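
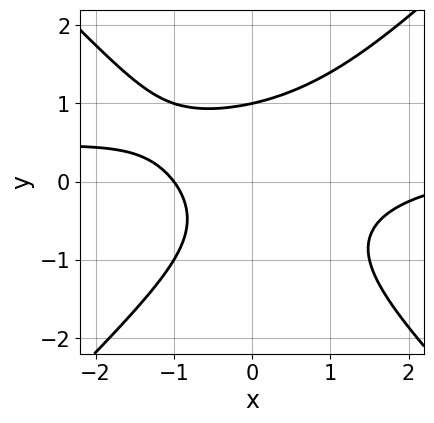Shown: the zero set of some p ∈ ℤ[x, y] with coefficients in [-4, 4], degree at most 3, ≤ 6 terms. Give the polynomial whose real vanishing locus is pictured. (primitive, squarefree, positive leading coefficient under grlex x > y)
3*x^2*y - 3*y^3 - x^2 + 2*x + 3

1. Degree: the shape is more complex than any degree-2 curve, so deg p = 3.
2. Reading off the gridlines: it crosses the x-axis at the gridline x = -1; it meets the y-axis at y = 1 (among the integer gridlines).
3. Together with the visible shape, these determine p as stated.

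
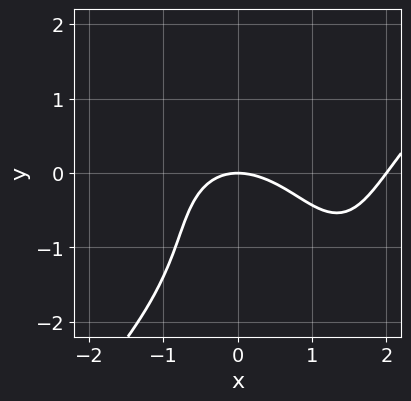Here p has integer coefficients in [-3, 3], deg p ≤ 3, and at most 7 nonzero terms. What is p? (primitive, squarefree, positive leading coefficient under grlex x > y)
1. deg p = 3. The shape is more complex than any degree-2 curve.
2. From the visible intercepts: among the integer gridlines, it crosses the x-axis at x ∈ {0, 2}; it crosses the y-axis at the gridline y = 0.
3. Matching integer coefficients to the picture gives p.

x^3 - y^3 - 2*x^2 - 2*y^2 - 3*y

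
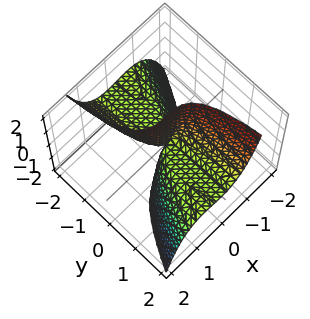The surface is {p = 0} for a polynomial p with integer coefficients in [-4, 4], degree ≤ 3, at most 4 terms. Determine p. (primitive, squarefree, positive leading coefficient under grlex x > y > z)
1. deg p = 3.
2. Reading off the gridlines: every point of the y-axis in the box is on the surface; one x-axis crossing is at x = 0; the visible z-axis segment lies entirely on the surface.
3. Putting this together gives p.

2*x^3 - x^2*y + 2*y*z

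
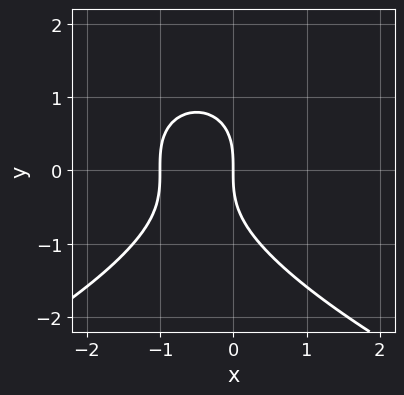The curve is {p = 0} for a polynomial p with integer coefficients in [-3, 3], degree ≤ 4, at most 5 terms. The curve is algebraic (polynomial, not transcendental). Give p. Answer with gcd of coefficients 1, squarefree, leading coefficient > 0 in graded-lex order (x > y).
y^3 + 2*x^2 + 2*x

1. deg p = 3.
2. Against the integer gridlines: the x-axis gridline crossings are at x ∈ {-1, 0}; it meets the y-axis at y = 0 (among the integer gridlines).
3. The integer polynomial consistent with all of this is the stated p.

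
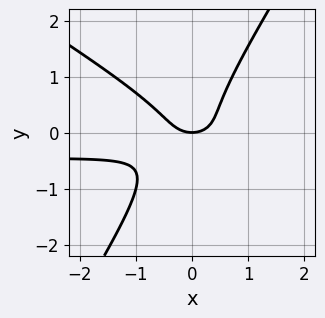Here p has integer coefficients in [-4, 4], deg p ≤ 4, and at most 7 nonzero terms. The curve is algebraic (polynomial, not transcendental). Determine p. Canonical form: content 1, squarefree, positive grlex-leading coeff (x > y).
2*x^2*y + 2*x*y^2 - 2*y^3 + x^2 - y

(a) The degree is 3 — a generic line meets the curve in up to 3 points.
(b) From the visible intercepts: it crosses the y-axis at the gridline y = 0; it crosses the x-axis at the gridline x = 0.
(c) These observations pin down the coefficients.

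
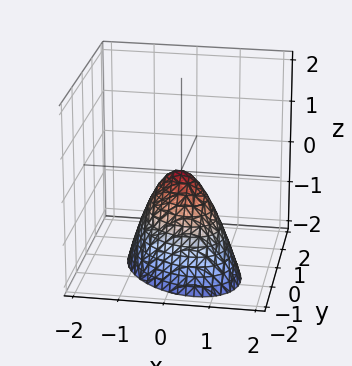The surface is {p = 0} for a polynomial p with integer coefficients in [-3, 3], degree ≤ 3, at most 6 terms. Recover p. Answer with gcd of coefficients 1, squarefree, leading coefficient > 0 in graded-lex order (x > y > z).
3*x^2 + 2*x*y + 3*y^2 - y*z + 2*z

First, deg p = 2.
Next, observable constraints: one y-axis crossing is at y = 0; it meets the x-axis at x = 0 (among the integer gridlines); it meets the z-axis at z = 0 (among the integer gridlines).
Finally, fitting integer coefficients to these (and the overall shape) gives p.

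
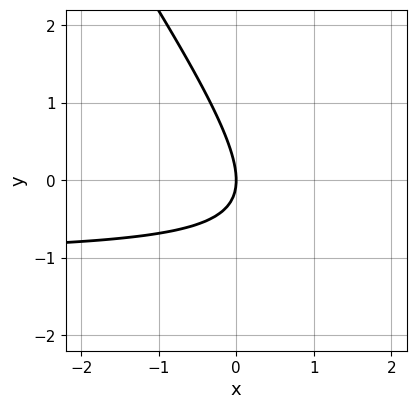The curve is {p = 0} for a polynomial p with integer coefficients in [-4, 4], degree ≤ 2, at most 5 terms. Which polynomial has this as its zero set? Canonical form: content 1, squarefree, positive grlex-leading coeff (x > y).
(a) deg p = 2. The shape is more complex than any degree-1 curve.
(b) Reading off the gridlines: it crosses the x-axis at the gridline x = 0; it crosses the y-axis at the gridline y = 0.
(c) Together with the visible shape, these determine p as stated.

3*x*y + 2*y^2 + 3*x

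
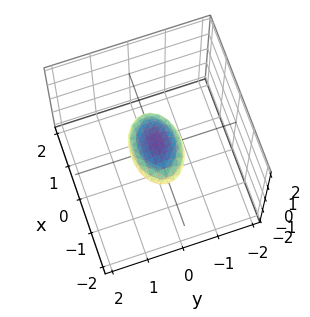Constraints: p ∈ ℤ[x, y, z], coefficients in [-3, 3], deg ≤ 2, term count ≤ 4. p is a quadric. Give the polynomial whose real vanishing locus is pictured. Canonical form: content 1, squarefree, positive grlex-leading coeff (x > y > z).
deg p = 2. A closed, bounded, convex surface; a quadric.
Symmetries: mirror symmetry x ↦ −x ⇒ only even powers of x; the y ↦ −y reflection is a symmetry, so y appears only in even powers; mirror symmetry z ↦ −z ⇒ only even powers of z.
Observable constraints: among the integer gridlines, it crosses the x-axis at x ∈ {-1, 1}.
Matching integer coefficients to the picture gives p.

x^2 + 2*y^2 + 3*z^2 - 1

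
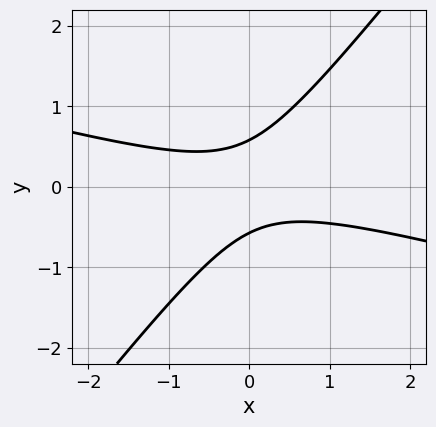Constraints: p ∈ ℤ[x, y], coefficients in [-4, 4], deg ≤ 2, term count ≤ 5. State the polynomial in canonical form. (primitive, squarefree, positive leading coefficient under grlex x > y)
1. deg p = 2. The shape is more complex than any degree-1 curve.
2. Reading off the gridlines: it misses every integer gridline on the x-axis.
3. Matching integer coefficients to the picture gives p.

x^2 + 3*x*y - 3*y^2 + 1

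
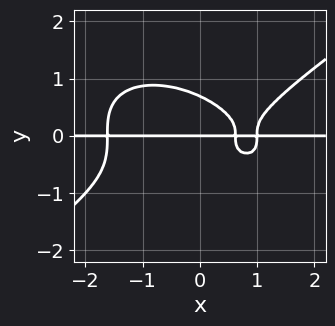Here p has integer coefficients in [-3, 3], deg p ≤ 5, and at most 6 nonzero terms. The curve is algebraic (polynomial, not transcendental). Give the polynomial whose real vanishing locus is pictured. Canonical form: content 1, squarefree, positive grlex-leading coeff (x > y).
First, the degree is 4 — no degree-3 curve has this shape.
Then, checking where it meets the axes: it crosses the y-axis at the gridline y = 0; the visible x-axis segment lies entirely on the curve.
Finally, together with the visible shape, these determine p as stated.

x^3*y - 3*y^4 - 2*x*y + y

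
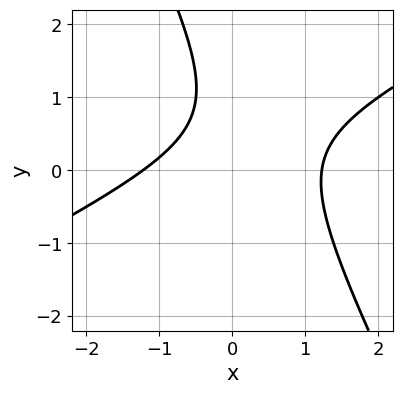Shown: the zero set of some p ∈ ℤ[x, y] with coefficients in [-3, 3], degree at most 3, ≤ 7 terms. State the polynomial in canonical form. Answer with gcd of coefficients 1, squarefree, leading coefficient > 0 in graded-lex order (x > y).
1. deg p = 2.
2. Checking where it meets the axes: it misses every integer gridline on the y-axis.
3. Putting this together gives p.

2*x^2 - 3*x*y - 2*y^2 + 3*y - 3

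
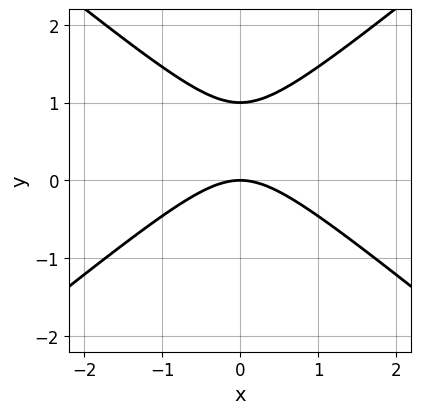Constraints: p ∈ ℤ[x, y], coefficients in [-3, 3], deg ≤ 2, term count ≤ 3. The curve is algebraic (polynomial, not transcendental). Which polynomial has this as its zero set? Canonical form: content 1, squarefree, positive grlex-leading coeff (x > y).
2*x^2 - 3*y^2 + 3*y

First, deg p = 2. No degree-1 curve has this shape.
Then, symmetries: it's symmetric under x → −x, forcing even powers of x.
Then, from the axis intercepts and sections: the y-axis gridline crossings are at y ∈ {0, 1}; one x-axis crossing is at x = 0.
Finally, putting this together gives p.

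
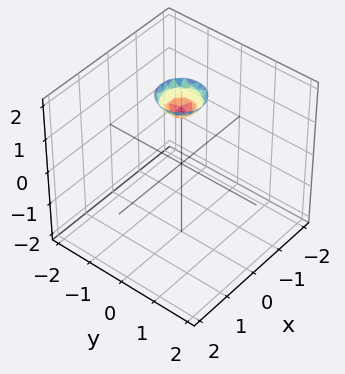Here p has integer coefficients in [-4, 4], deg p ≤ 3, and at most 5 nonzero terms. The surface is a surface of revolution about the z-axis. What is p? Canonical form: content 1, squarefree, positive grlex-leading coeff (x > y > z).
1. deg p = 2.
2. Symmetries: rotational symmetry about the z-axis ⇒ p depends on x, y only through x² + y².
3. Checking where it meets the axes: the surface avoids every integer x-axis point in the box; a circular section at z = 2 has radius between 0 and 1; no y-intercept at any integer in the box.
4. Assembling these constraints gives the stated polynomial.

3*x^2 + 3*y^2 - 2*z + 3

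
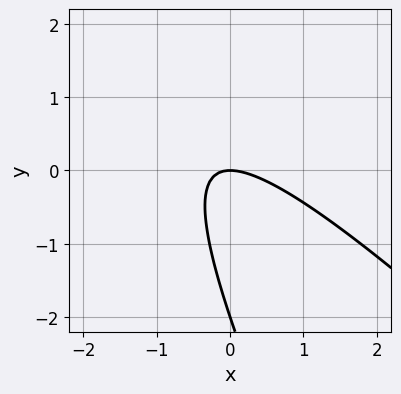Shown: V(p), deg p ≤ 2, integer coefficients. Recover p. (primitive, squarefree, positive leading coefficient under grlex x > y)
2*x^2 + 3*x*y + y^2 + 2*y

First, degree: the shape is more complex than any degree-1 curve, so deg p = 2.
Then, from the visible intercepts: the y-axis gridline crossings are at y ∈ {-2, 0}; it meets the x-axis at x = 0 (among the integer gridlines).
Finally, together with the visible shape, these determine p as stated.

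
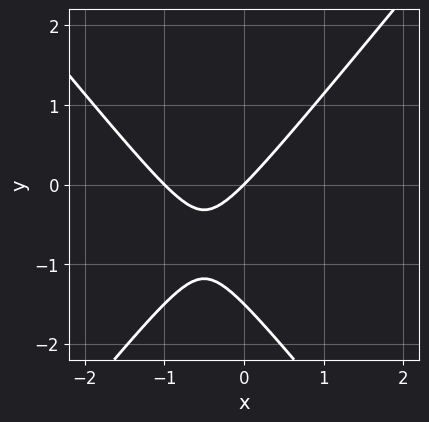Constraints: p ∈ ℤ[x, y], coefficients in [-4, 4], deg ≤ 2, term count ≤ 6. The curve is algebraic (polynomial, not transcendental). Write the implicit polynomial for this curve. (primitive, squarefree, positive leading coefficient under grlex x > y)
3*x^2 - 2*y^2 + 3*x - 3*y

Degree: the shape is more complex than any degree-1 curve, so deg p = 2.
Checking where it meets the axes: the x-axis gridline crossings are at x ∈ {-1, 0}; it crosses the y-axis at the gridline y = 0.
Together with the visible shape, these determine p as stated.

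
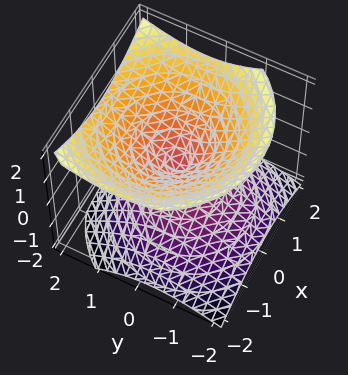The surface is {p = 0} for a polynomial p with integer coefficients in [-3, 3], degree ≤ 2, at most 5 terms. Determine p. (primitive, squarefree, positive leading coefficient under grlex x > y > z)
2*x^2 + 2*y^2 - y*z - 3*z^2

Degree: a generic line meets the surface in up to 2 points, so deg p = 2.
Against the integer gridlines: it meets the z-axis at z = 0 (among the integer gridlines); it crosses the x-axis at the gridline x = 0.
Fitting integer coefficients to these (and the overall shape) gives p.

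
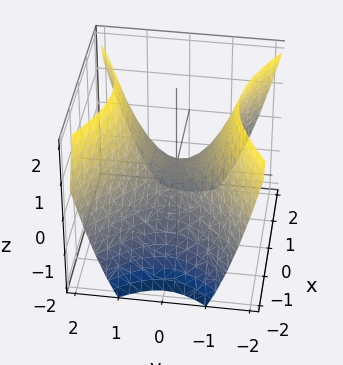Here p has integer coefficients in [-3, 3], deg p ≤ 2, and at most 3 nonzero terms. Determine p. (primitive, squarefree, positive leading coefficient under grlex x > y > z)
2*x^2 - 3*y^2 + 3*z

First, the degree is 2 — a saddle surface; a quadric.
Next, symmetries: the y ↦ −y reflection is a symmetry, so y appears only in even powers; it's symmetric under x → −x, forcing even powers of x.
Then, against the integer gridlines: it meets the x-axis at x = 0 (among the integer gridlines); one y-axis crossing is at y = 0; one z-axis crossing is at z = 0.
Finally, solving for integer coefficients yields p as stated.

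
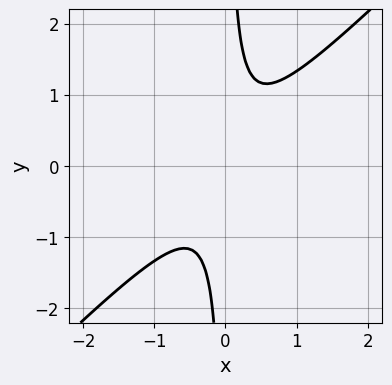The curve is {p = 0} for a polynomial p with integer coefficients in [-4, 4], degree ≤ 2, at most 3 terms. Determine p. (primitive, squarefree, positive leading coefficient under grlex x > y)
First, the degree is 2 — no degree-1 curve has this shape.
Next, from the visible intercepts: it misses every integer gridline on the x-axis; the curve avoids every integer y-axis point in the box.
Finally, assembling these constraints gives the stated polynomial.

3*x^2 - 3*x*y + 1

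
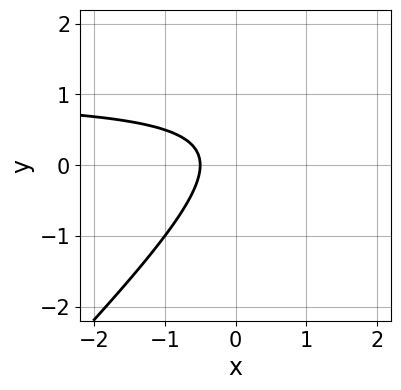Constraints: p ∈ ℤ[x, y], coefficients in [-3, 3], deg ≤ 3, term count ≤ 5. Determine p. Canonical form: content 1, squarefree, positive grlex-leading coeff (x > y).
deg p = 2. The shape is more complex than any degree-1 curve.
Observable constraints: it misses every integer gridline on the y-axis.
The integer polynomial consistent with all of this is the stated p.

2*x*y - 2*y^2 - 2*x + y - 1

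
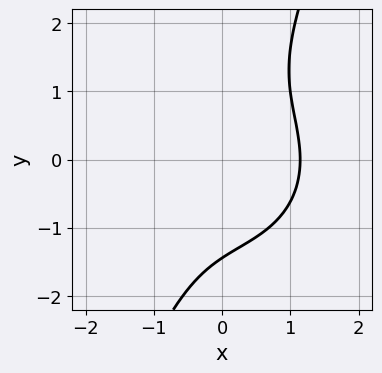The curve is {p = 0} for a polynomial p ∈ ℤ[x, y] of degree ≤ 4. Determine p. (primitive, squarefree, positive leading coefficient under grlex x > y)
1. Degree: a generic line meets the curve in up to 3 points, so deg p = 3.
2. Solving for integer coefficients yields p as stated.

2*x^3 + 2*x*y^2 - y^3 - 3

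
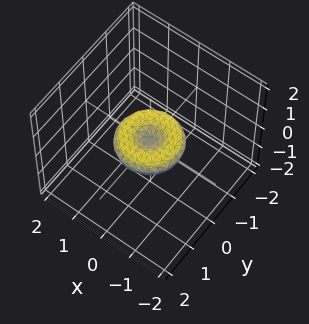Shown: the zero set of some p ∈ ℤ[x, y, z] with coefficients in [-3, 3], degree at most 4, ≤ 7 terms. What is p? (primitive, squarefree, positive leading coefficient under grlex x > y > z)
x^4 + 2*x^2*y^2 + y^4 - x^2 - y^2 + 3*z^2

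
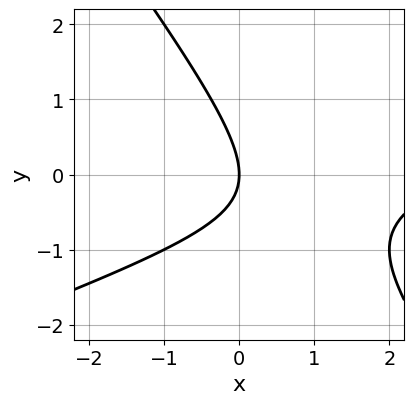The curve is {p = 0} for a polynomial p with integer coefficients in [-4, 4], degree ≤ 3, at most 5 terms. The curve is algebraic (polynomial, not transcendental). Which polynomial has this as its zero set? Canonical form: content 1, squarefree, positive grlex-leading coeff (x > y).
x^2 - 2*x*y - 2*y^2 - 3*x

1. The degree is 2 — the shape is more complex than any degree-1 curve.
2. From the axis intercepts and sections: it crosses the x-axis at the gridline x = 0; it meets the y-axis at y = 0 (among the integer gridlines).
3. Fitting integer coefficients to these (and the overall shape) gives p.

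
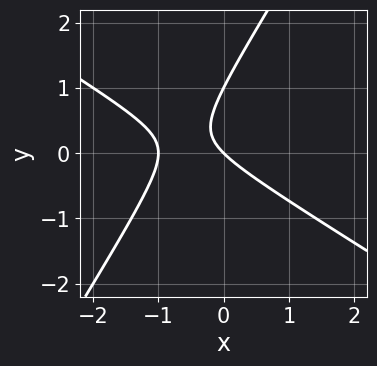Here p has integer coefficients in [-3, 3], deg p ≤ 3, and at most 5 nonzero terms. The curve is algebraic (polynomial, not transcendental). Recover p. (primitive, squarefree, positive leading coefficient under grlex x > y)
First, the degree is 2 — no degree-1 curve has this shape.
Next, reading off the gridlines: the y-axis gridline crossings are at y ∈ {0, 1}; among the integer gridlines, it crosses the x-axis at x ∈ {-1, 0}.
Finally, fitting integer coefficients to these (and the overall shape) gives p.

x^2 + x*y - y^2 + x + y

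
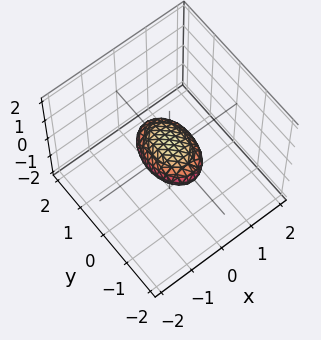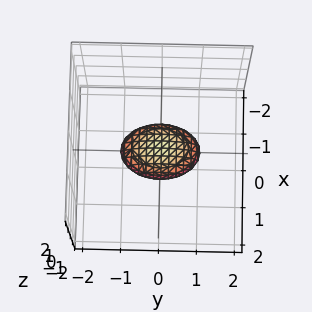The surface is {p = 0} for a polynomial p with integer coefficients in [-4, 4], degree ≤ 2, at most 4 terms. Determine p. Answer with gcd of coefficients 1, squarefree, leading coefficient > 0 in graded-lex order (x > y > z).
2*x^2 + y^2 + 3*z^2 - 1

(a) Degree: bounded and convex; a quadric, so deg p = 2.
(b) Symmetries: it's symmetric under x → −x, forcing even powers of x; the y ↦ −y reflection is a symmetry, so y appears only in even powers; it's symmetric under z → −z, forcing even powers of z.
(c) Checking where it meets the axes: among the integer gridlines, it crosses the y-axis at y ∈ {-1, 1}.
(d) Together with the visible shape, these determine p as stated.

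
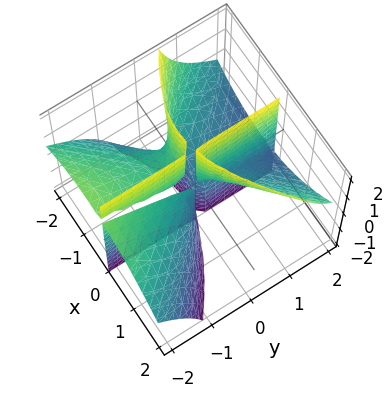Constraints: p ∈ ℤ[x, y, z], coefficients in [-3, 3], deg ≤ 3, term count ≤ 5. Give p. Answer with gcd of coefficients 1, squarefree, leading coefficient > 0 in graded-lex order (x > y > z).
x^3 - x*y^2 - 2*x*y*z + x^2

1. The picture has 3 separate pieces. Treating them together as one polynomial.
2. The degree is 3 — the shape is more complex than any degree-2 surface.
3. Observable constraints: the visible z-axis segment lies entirely on the surface; it crosses the x-axis at the gridline x = -1; the visible y-axis segment lies entirely on the surface.
4. Together with the visible shape, these determine p as stated.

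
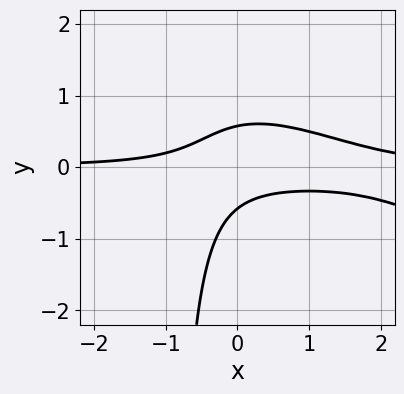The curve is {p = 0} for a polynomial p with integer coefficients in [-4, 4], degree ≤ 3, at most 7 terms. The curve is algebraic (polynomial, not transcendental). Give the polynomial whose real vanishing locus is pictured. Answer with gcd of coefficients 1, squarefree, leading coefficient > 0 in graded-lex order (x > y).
2*x^2*y + 3*x*y^2 - 3*x*y + 3*y^2 - 1

Degree: the shape is more complex than any degree-2 curve, so deg p = 3.
Checking where it meets the axes: the curve avoids every integer x-axis point in the box.
Together with the visible shape, these determine p as stated.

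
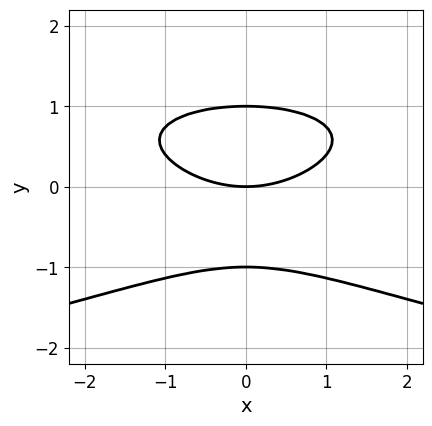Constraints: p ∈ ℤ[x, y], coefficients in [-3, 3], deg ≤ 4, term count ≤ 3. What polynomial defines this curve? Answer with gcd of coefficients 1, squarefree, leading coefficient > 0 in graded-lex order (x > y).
(a) deg p = 3. The shape is more complex than any degree-2 curve.
(b) Symmetries: the x ↦ −x reflection is a symmetry, so x appears only in even powers.
(c) Against the integer gridlines: it crosses the x-axis at the gridline x = 0; among the integer gridlines, it crosses the y-axis at y ∈ {-1, 0, 1}.
(d) Fitting integer coefficients to these (and the overall shape) gives p.

3*y^3 + x^2 - 3*y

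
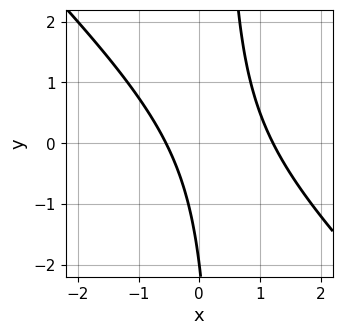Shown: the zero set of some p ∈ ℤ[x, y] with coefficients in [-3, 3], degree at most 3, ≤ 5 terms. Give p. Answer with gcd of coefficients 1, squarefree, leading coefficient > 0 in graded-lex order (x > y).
3*x^2 + 3*x*y - 2*x - y - 2

(a) deg p = 2.
(b) Observable constraints: one y-axis crossing is at y = -2.
(c) Together with the visible shape, these determine p as stated.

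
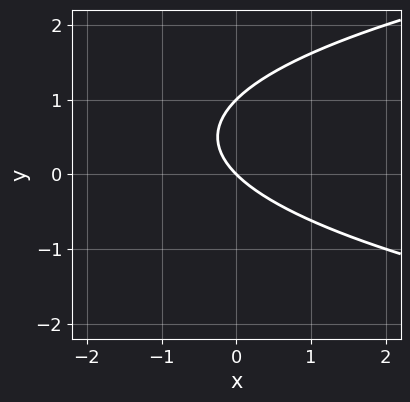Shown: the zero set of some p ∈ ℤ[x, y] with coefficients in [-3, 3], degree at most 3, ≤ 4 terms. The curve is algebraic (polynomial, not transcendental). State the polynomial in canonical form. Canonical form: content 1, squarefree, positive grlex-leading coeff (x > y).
1. Degree: the shape is more complex than any degree-1 curve, so deg p = 2.
2. Checking where it meets the axes: one x-axis crossing is at x = 0; among the integer gridlines, it crosses the y-axis at y ∈ {0, 1}.
3. These observations pin down the coefficients.

y^2 - x - y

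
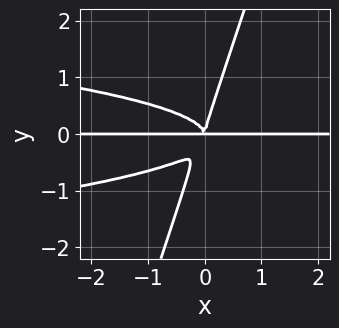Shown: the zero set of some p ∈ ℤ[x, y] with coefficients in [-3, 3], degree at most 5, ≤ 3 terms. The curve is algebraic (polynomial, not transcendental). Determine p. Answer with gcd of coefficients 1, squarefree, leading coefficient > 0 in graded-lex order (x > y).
3*x*y^3 - y^4 + x^2*y

deg p = 4. A generic line meets the curve in up to 4 points.
Against the integer gridlines: every point of the x-axis in the box is on the curve.
Solving for integer coefficients yields p as stated.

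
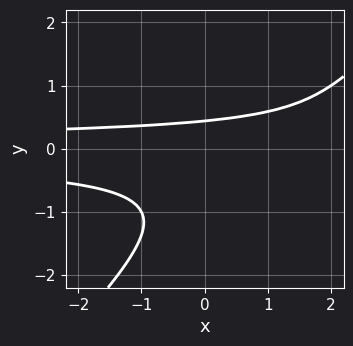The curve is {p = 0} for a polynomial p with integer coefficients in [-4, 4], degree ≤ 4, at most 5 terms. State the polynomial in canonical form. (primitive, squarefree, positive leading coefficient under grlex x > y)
2*x*y^2 - 2*y^3 - 2*y^2 - y + 1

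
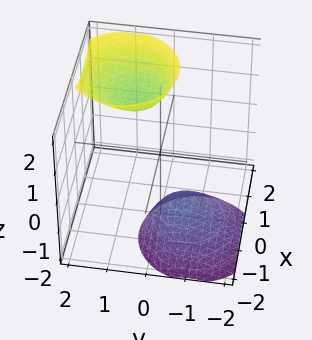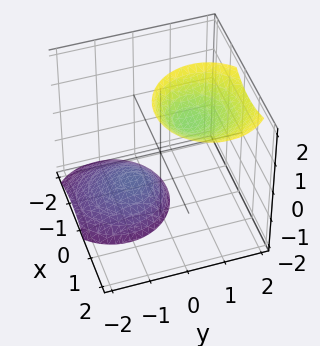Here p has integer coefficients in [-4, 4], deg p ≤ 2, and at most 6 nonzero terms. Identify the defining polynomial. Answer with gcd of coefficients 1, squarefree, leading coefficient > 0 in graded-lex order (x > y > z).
1. The picture has 2 separate pieces.
2. deg p = 2.
3. From the axis intercepts and sections: the surface avoids every integer x-axis point in the box; the surface avoids every integer y-axis point in the box.
4. These observations pin down the coefficients.

3*x^2 - 2*x*z + 3*y^2 - 3*y*z - z^2 + 3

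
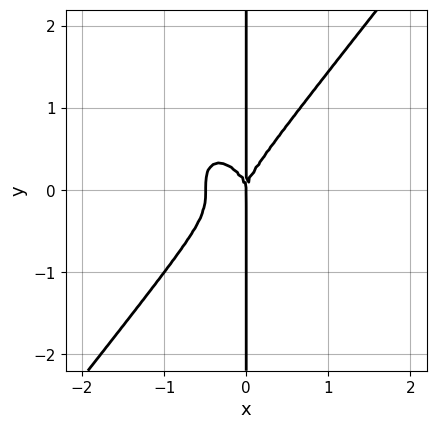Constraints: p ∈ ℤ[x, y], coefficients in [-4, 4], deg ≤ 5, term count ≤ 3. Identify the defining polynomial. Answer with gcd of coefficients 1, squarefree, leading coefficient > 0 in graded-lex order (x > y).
First, the degree is 4 — no degree-3 curve has this shape.
Next, from the axis intercepts and sections: every point of the y-axis in the box is on the curve; it crosses the x-axis at the gridline x = 0.
Finally, the integer polynomial consistent with all of this is the stated p.

2*x^4 - x*y^3 + x^3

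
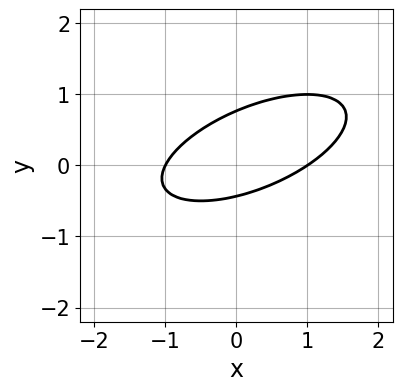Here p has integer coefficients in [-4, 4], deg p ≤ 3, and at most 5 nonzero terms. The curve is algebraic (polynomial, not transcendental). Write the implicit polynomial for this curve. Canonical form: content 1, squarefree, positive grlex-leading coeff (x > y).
x^2 - 2*x*y + 3*y^2 - y - 1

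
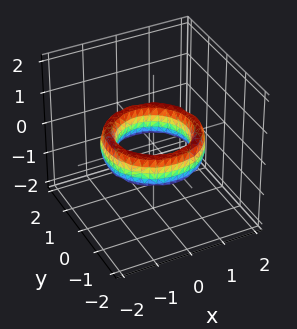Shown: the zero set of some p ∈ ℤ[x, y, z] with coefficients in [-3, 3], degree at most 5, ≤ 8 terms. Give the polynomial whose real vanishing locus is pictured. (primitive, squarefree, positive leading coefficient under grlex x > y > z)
x^4 + 2*x^2*y^2 + y^4 - 3*x^2 - 3*y^2 + z^2 + 2

First, the degree is 4 — no degree-3 surface has this shape.
Next, symmetry: the surface is invariant under rotation about z: p = q(x² + y², z).
Next, from the axis intercepts and sections: the y-axis gridline crossings are at y ∈ {-1, 1}; the x-axis gridline crossings are at x ∈ {-1, 1}; a circular section at z = 0 has radius exactly 1.
Finally, together with the visible shape, these determine p as stated.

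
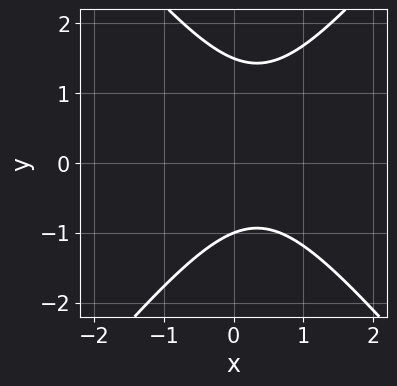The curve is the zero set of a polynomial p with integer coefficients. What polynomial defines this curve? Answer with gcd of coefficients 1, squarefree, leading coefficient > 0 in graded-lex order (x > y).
3*x^2 - 2*y^2 - 2*x + y + 3

1. deg p = 2. The shape is more complex than any degree-1 curve.
2. Reading off the gridlines: no x-intercept at any integer in the box; it meets the y-axis at y = -1 (among the integer gridlines).
3. These observations pin down the coefficients.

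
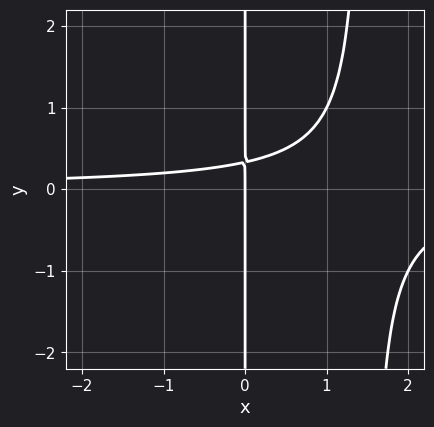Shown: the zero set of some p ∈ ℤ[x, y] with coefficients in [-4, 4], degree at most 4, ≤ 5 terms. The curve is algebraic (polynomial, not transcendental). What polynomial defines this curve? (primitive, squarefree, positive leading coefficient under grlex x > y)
Degree: the shape is more complex than any degree-2 curve, so deg p = 3.
Checking where it meets the axes: it crosses the x-axis at the gridline x = 0; the visible y-axis segment lies entirely on the curve.
Putting this together gives p.

2*x^2*y - 3*x*y + x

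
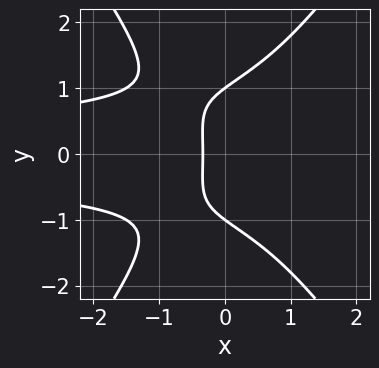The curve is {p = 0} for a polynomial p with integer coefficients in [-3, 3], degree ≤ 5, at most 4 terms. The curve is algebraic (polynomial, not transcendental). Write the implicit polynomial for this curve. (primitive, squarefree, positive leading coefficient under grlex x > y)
First, the degree is 4 — no degree-3 curve has this shape.
Next, symmetries: the y ↦ −y reflection is a symmetry, so y appears only in even powers.
Then, observable constraints: the y-axis gridline crossings are at y ∈ {-1, 1}.
Finally, the integer polynomial consistent with all of this is the stated p.

2*x^2*y^2 - y^4 + 3*x + 1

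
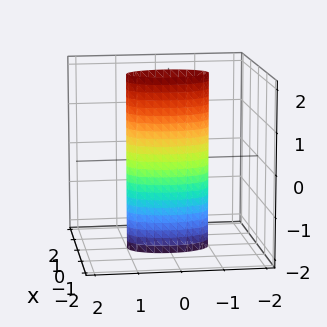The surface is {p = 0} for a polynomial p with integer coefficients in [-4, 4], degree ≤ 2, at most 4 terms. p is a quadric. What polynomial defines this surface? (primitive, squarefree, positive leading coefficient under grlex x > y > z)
The degree is 2 — constant cross-section along one axis; a quadric.
Symmetries: the y ↦ −y reflection is a symmetry, so y appears only in even powers; mirror symmetry x ↦ −x ⇒ only even powers of x; the z ↦ −z reflection is a symmetry, so z appears only in even powers.
From the axis intercepts and sections: among the integer gridlines, it crosses the y-axis at y ∈ {-1, 1}; the surface avoids every integer z-axis point in the box.
These observations pin down the coefficients.

3*x^2 + y^2 - 1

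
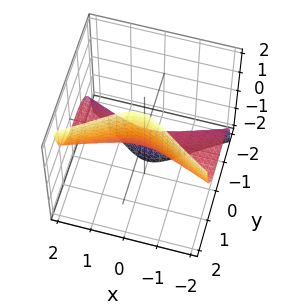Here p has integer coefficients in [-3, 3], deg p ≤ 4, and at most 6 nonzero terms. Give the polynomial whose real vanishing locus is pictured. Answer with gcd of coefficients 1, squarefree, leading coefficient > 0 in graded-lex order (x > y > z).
2*x^2*z - 3*y^3 - y*z^2 + z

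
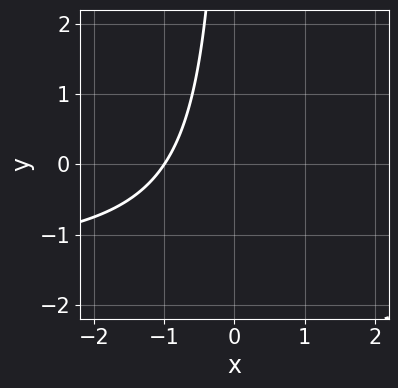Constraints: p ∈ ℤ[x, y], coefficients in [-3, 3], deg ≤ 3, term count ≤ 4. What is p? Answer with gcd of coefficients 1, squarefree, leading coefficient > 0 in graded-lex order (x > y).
(a) deg p = 2. A generic line meets the curve in up to 2 points.
(b) Against the integer gridlines: it meets the x-axis at x = -1 (among the integer gridlines); no y-intercept at any integer in the box.
(c) These observations pin down the coefficients.

2*x*y + 3*x + 3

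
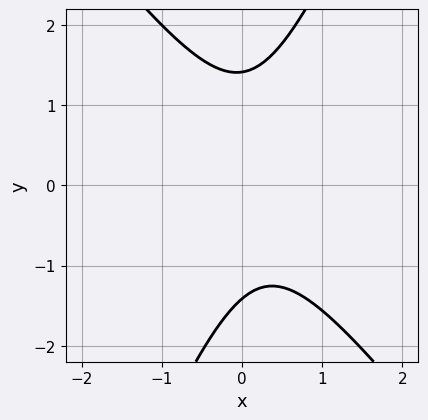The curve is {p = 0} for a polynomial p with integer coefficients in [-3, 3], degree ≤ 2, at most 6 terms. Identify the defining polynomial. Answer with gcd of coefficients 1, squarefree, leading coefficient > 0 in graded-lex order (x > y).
3*x^2 + x*y - y^2 - x + 2

First, deg p = 2. A generic line meets the curve in up to 2 points.
Then, against the integer gridlines: no x-intercept at any integer in the box.
Finally, putting this together gives p.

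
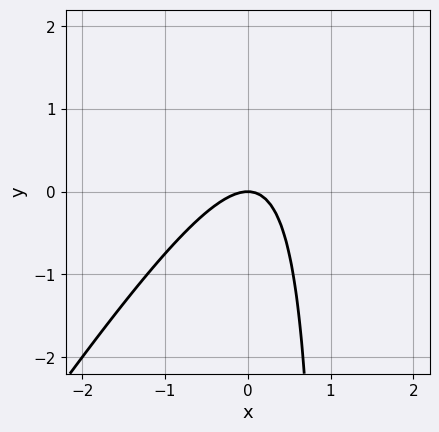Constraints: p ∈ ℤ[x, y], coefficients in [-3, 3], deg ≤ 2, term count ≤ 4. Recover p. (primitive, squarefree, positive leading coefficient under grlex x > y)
The degree is 2 — a generic line meets the curve in up to 2 points.
Against the integer gridlines: it meets the x-axis at x = 0 (among the integer gridlines); it crosses the y-axis at the gridline y = 0.
These observations pin down the coefficients.

3*x^2 - 2*x*y + 2*y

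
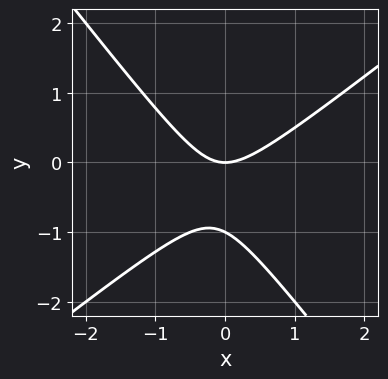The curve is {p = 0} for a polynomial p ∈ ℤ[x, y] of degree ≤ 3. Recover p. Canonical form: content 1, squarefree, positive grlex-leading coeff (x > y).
2*x^2 - x*y - 2*y^2 - 2*y

First, deg p = 2.
Next, observable constraints: among the integer gridlines, it crosses the y-axis at y ∈ {-1, 0}; it meets the x-axis at x = 0 (among the integer gridlines).
Finally, matching integer coefficients to the picture gives p.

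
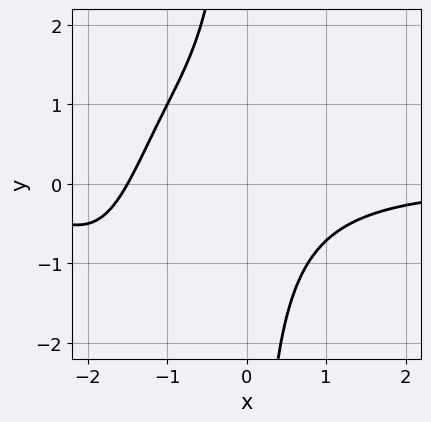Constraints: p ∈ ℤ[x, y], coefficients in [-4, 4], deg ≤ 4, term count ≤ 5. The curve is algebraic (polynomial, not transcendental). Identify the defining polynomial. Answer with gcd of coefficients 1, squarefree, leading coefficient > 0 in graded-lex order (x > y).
x^3*y + 3*x^2*y + 3*x*y + 2*x + 3

First, the degree is 4 — no degree-3 curve has this shape.
Next, checking where it meets the axes: the curve avoids every integer y-axis point in the box.
Finally, the integer polynomial consistent with all of this is the stated p.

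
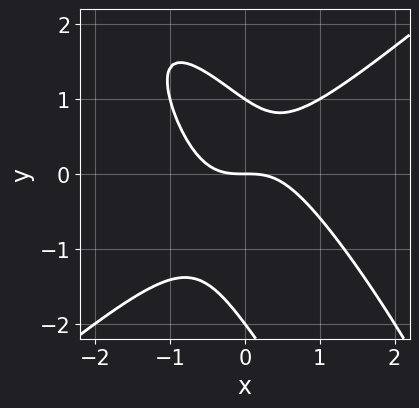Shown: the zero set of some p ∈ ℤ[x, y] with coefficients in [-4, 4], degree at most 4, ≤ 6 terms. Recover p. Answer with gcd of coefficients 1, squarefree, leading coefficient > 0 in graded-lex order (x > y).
2*x^3 - 2*x*y^2 - y^3 - y^2 + 2*y

First, the degree is 3 — the shape is more complex than any degree-2 curve.
Next, from the visible intercepts: the y-axis gridline crossings are at y ∈ {-2, 0, 1}; it crosses the x-axis at the gridline x = 0.
Finally, putting this together gives p.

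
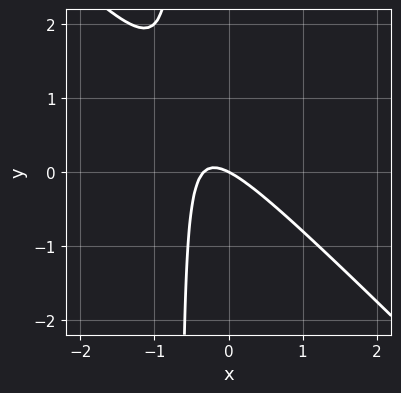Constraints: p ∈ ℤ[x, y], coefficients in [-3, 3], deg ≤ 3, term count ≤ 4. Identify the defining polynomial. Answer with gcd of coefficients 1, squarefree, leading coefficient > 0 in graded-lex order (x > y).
3*x^2 + 3*x*y + x + 2*y

First, deg p = 2. A generic line meets the curve in up to 2 points.
Next, against the integer gridlines: it crosses the x-axis at the gridline x = 0; it crosses the y-axis at the gridline y = 0.
Finally, the integer polynomial consistent with all of this is the stated p.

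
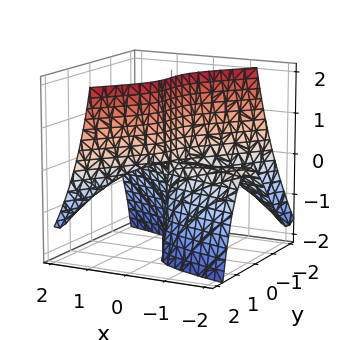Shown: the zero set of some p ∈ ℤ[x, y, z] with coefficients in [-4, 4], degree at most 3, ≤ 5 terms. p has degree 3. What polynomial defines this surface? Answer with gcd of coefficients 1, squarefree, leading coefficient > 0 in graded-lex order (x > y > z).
x^2*y + 2*x*y^2 - 2*y^3 + 3*x*z

The degree is 3 — no degree-2 surface has this shape.
Checking where it meets the axes: every point of the z-axis in the box is on the surface; the visible x-axis segment lies entirely on the surface; it crosses the y-axis at the gridline y = 0.
These observations pin down the coefficients.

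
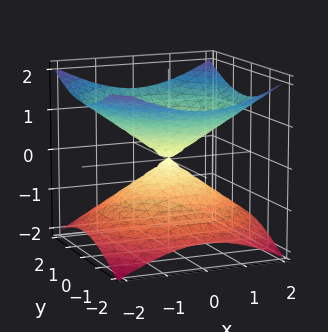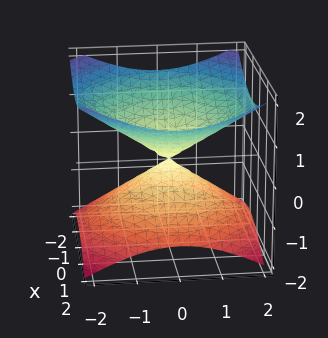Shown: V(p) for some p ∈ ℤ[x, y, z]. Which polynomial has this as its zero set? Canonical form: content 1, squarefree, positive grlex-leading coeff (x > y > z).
x^2 + y^2 - 2*z^2

(a) The degree is 2 — two nappes meeting at a single point; a quadric.
(b) Symmetries: mirror symmetry z ↦ −z ⇒ only even powers of z; the surface is invariant under rotation about z: p = q(x² + y², z).
(c) From the axis intercepts and sections: it meets the z-axis at z = 0 (among the integer gridlines); a circular section at z = -1 has radius between 1 and 2.
(d) Together with the visible shape, these determine p as stated.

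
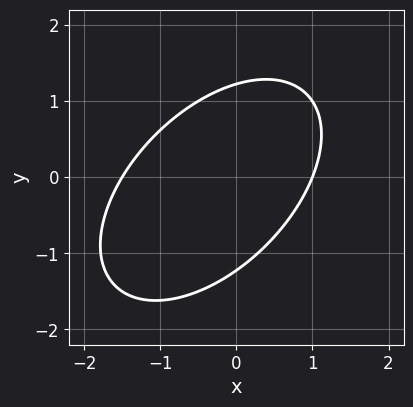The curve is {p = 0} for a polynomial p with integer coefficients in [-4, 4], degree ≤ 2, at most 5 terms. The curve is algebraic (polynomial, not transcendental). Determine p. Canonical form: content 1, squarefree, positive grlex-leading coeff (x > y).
(a) Degree: the shape is more complex than any degree-1 curve, so deg p = 2.
(b) From the axis intercepts and sections: one x-axis crossing is at x = 1.
(c) Together with the visible shape, these determine p as stated.

2*x^2 - 2*x*y + 2*y^2 + x - 3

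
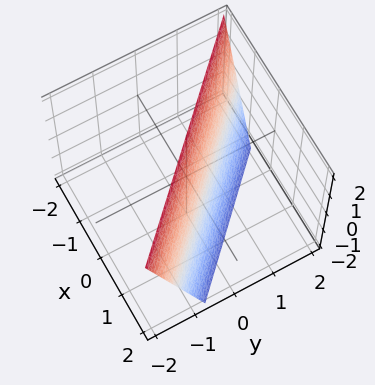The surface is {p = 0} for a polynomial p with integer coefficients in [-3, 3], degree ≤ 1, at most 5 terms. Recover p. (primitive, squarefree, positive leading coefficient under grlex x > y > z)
3*x + 3*y + z - 2

(a) deg p = 1. Every cross-section is a straight line — this is a plane.
(b) Reading off the gridlines: it meets the z-axis at z = 2 (among the integer gridlines).
(c) The integer polynomial consistent with all of this is the stated p.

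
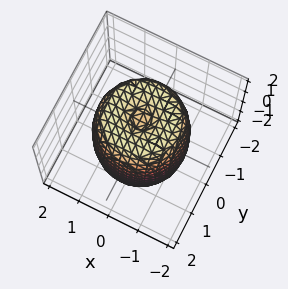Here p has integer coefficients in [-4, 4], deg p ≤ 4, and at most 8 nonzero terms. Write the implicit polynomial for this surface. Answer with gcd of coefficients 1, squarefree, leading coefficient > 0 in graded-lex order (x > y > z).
The degree is 4 — no degree-3 surface has this shape.
By symmetry, every cross-section ⟂ z is a circle, so x, y appear only via x² + y².
Against the integer gridlines: a circular section at z = -1 has radius between 1 and 2.
Together with the visible shape, these determine p as stated.

2*x^4 + 4*x^2*y^2 + 2*y^4 - 3*x^2 - 3*y^2 + z^2 - 2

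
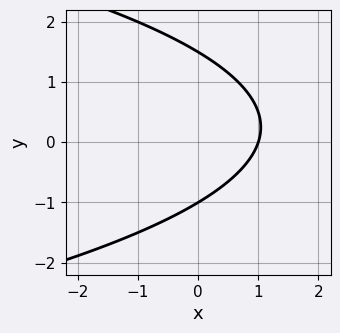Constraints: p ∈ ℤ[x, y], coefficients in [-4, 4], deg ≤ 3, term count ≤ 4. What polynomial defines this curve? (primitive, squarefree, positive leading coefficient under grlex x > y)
2*y^2 + 3*x - y - 3

1. deg p = 2. The shape is more complex than any degree-1 curve.
2. From the axis intercepts and sections: it meets the y-axis at y = -1 (among the integer gridlines); one x-axis crossing is at x = 1.
3. The integer polynomial consistent with all of this is the stated p.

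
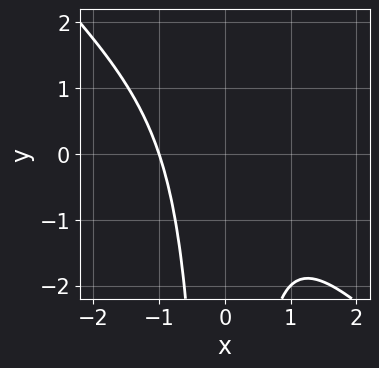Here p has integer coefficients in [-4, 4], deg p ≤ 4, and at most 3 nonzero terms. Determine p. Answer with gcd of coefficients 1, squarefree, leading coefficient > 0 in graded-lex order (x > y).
deg p = 3.
Checking where it meets the axes: one x-axis crossing is at x = -1; the curve avoids every integer y-axis point in the box.
Fitting integer coefficients to these (and the overall shape) gives p.

x^3 + x^2*y + 1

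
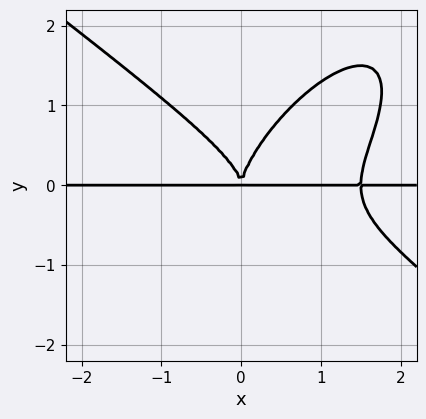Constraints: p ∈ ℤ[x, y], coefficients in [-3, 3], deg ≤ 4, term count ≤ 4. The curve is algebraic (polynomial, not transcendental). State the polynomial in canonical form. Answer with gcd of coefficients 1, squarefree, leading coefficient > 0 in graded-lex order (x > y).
2*x^3*y - 2*x*y^3 + 2*y^4 - 3*x^2*y

First, the degree is 4 — the shape is more complex than any degree-3 curve.
Next, from the axis intercepts and sections: every point of the x-axis in the box is on the curve.
Finally, the integer polynomial consistent with all of this is the stated p.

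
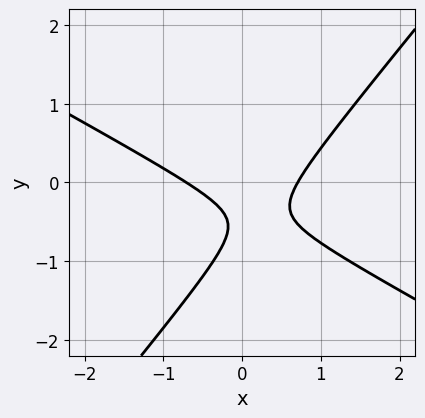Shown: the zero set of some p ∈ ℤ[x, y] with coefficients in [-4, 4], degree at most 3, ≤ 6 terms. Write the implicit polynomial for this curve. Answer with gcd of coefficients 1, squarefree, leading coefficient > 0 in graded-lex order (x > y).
2*x^2 + 2*x*y - 3*y^2 - 3*y - 1

(a) Degree: no degree-1 curve has this shape, so deg p = 2.
(b) From the visible intercepts: no y-intercept at any integer in the box.
(c) Assembling these constraints gives the stated polynomial.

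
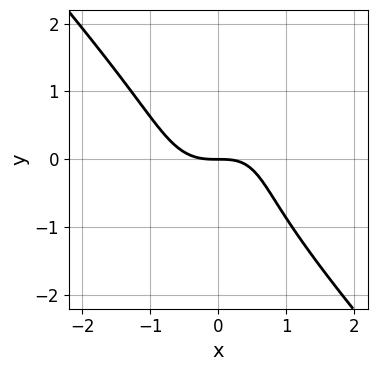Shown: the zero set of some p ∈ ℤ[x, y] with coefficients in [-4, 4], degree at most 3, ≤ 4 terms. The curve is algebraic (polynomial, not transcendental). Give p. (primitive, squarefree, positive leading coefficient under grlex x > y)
(a) Degree: a generic line meets the curve in up to 3 points, so deg p = 3.
(b) From the visible intercepts: it crosses the x-axis at the gridline x = 0; it crosses the y-axis at the gridline y = 0.
(c) Assembling these constraints gives the stated polynomial.

3*x^3 + 2*y^3 - x*y + 3*y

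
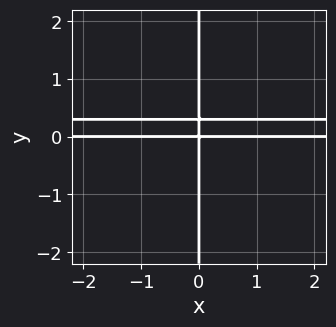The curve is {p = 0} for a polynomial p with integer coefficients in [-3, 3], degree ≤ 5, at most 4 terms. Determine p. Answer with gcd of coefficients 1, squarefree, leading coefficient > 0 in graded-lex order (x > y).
1. The degree is 4 — the shape is more complex than any degree-3 curve.
2. From the visible intercepts: every point of the x-axis in the box is on the curve; the visible y-axis segment lies entirely on the curve.
3. Assembling these constraints gives the stated polynomial.

x*y^3 + 3*x*y^2 - x*y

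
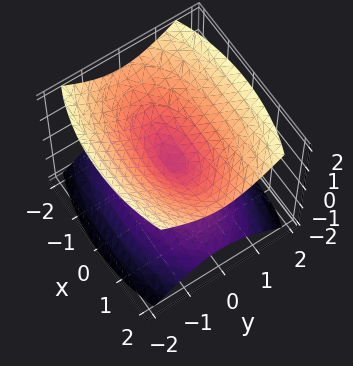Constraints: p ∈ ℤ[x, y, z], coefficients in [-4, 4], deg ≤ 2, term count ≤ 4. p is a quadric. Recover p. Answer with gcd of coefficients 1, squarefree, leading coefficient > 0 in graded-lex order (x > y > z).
(a) I count 2 distinct pieces.
(b) deg p = 2.
(c) Symmetries: the x ↦ −x reflection is a symmetry, so x appears only in even powers; it's symmetric under y → −y, forcing even powers of y; it's symmetric under z → −z, forcing even powers of z.
(d) Reading off the gridlines: it crosses the z-axis at the gridline z = 0; it meets the x-axis at x = 0 (among the integer gridlines).
(e) Putting this together gives p.

x^2 + 3*y^2 - 3*z^2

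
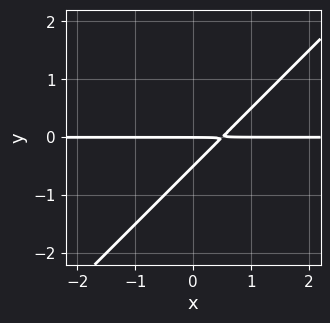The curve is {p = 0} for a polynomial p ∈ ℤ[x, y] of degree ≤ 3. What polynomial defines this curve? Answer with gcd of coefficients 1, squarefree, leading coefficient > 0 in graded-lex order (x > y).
2*x*y - 2*y^2 - y

1. The degree is 2 — a generic line meets the curve in up to 2 points.
2. Against the integer gridlines: one y-axis crossing is at y = 0; the visible x-axis segment lies entirely on the curve.
3. These observations pin down the coefficients.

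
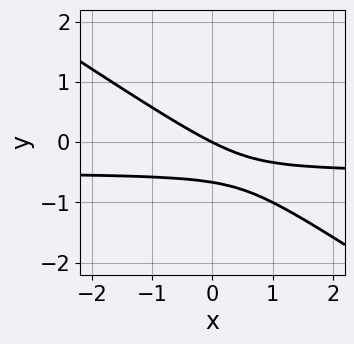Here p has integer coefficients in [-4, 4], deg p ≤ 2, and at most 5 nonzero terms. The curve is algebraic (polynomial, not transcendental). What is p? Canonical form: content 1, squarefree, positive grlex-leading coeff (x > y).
First, the degree is 2 — a generic line meets the curve in up to 2 points.
Then, checking where it meets the axes: it meets the y-axis at y = 0 (among the integer gridlines); it crosses the x-axis at the gridline x = 0.
Finally, putting this together gives p.

2*x*y + 3*y^2 + x + 2*y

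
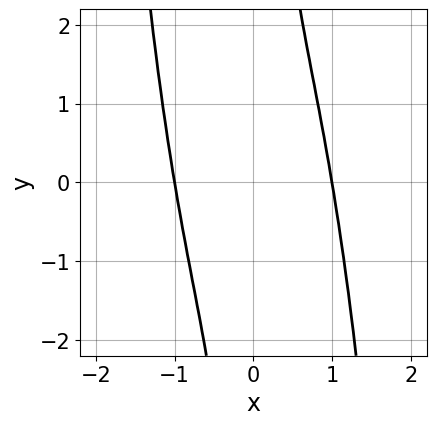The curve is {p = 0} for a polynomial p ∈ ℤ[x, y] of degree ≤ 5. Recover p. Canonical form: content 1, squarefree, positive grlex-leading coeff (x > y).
First, degree: no degree-3 curve has this shape, so deg p = 4.
Then, from the axis intercepts and sections: it misses every integer gridline on the y-axis; the x-axis gridline crossings are at x ∈ {-1, 1}.
Finally, solving for integer coefficients yields p as stated.

3*x^4 + 2*x*y - 3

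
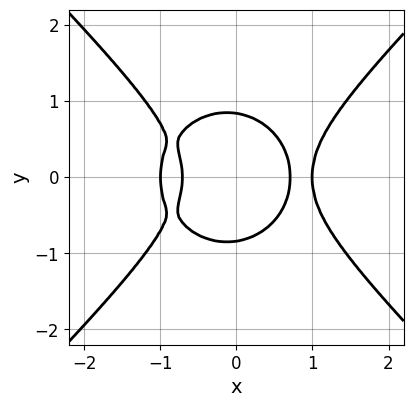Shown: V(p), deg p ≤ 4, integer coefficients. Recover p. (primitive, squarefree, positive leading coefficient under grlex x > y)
First, the degree is 4 — no degree-3 curve has this shape.
Then, symmetries: the y ↦ −y reflection is a symmetry, so y appears only in even powers.
Then, checking where it meets the axes: among the integer gridlines, it crosses the x-axis at x ∈ {-1, 1}.
Finally, the integer polynomial consistent with all of this is the stated p.

2*x^4 - 2*y^4 - x*y^2 - 3*x^2 + 1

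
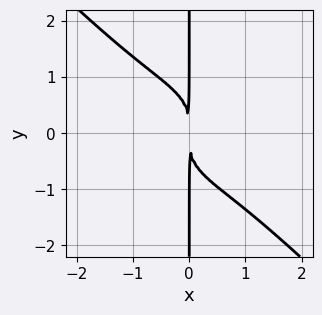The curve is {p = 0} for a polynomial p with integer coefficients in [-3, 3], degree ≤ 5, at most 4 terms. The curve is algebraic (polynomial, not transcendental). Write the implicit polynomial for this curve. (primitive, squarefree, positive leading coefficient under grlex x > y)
(a) deg p = 4. No degree-3 curve has this shape.
(b) Reading off the gridlines: every point of the y-axis in the box is on the curve.
(c) Fitting integer coefficients to these (and the overall shape) gives p.

2*x^4 + 2*x*y^3 + 3*x^2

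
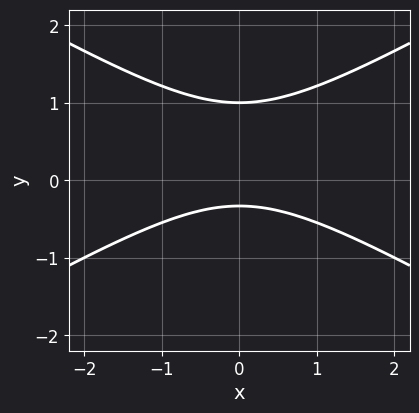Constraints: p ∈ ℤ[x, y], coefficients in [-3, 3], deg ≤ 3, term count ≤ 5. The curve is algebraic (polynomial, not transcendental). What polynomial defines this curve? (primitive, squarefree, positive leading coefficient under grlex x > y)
x^2 - 3*y^2 + 2*y + 1

(a) The degree is 2 — no degree-1 curve has this shape.
(b) Symmetries: mirror symmetry x ↦ −x ⇒ only even powers of x.
(c) Reading off the gridlines: the curve avoids every integer x-axis point in the box; it meets the y-axis at y = 1 (among the integer gridlines).
(d) Assembling these constraints gives the stated polynomial.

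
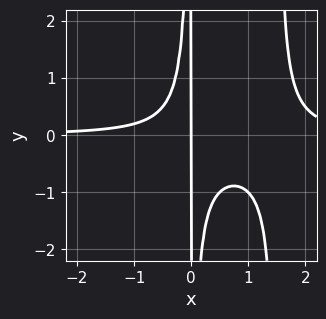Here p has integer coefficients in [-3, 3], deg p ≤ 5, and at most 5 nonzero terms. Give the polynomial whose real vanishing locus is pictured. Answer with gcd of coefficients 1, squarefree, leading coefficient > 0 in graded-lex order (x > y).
2*x^3*y - 3*x^2*y - x

(a) deg p = 4.
(b) Against the integer gridlines: it crosses the x-axis at the gridline x = 0; the visible y-axis segment lies entirely on the curve.
(c) The integer polynomial consistent with all of this is the stated p.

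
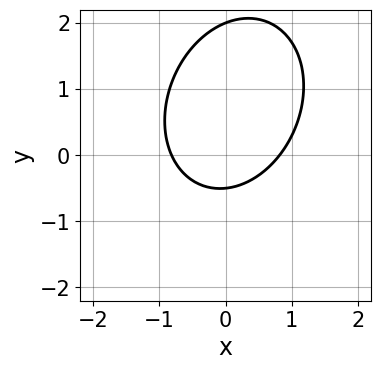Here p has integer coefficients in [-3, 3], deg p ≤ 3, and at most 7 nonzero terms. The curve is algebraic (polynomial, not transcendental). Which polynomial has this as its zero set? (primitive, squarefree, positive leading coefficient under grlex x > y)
3*x^2 - x*y + 2*y^2 - 3*y - 2

First, degree: no degree-1 curve has this shape, so deg p = 2.
Then, reading off the gridlines: one y-axis crossing is at y = 2.
Finally, putting this together gives p.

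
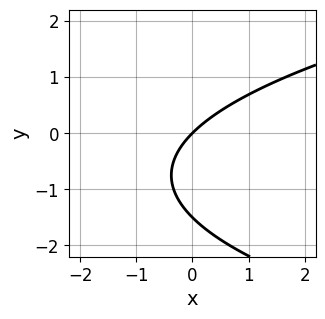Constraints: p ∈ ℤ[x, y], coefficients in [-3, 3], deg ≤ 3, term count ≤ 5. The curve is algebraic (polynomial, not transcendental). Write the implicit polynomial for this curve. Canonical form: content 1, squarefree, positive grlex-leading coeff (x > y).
First, deg p = 2. No degree-1 curve has this shape.
Next, from the visible intercepts: one x-axis crossing is at x = 0; it crosses the y-axis at the gridline y = 0.
Finally, matching integer coefficients to the picture gives p.

2*y^2 - 3*x + 3*y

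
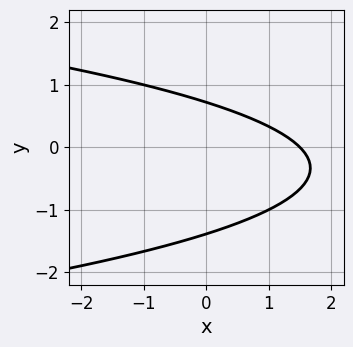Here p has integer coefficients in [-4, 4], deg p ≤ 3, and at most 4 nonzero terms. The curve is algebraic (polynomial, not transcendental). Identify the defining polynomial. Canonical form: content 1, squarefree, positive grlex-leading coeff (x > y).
1. deg p = 2. The shape is more complex than any degree-1 curve.
2. The integer polynomial consistent with all of this is the stated p.

3*y^2 + 2*x + 2*y - 3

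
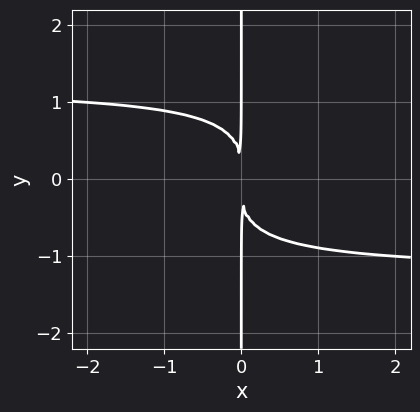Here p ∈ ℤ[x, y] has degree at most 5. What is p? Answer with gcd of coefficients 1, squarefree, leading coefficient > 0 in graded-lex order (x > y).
2*x^2*y^2 - 2*x*y^3 - 3*x^2

(a) deg p = 4.
(b) Reading off the gridlines: the visible y-axis segment lies entirely on the curve.
(c) Fitting integer coefficients to these (and the overall shape) gives p.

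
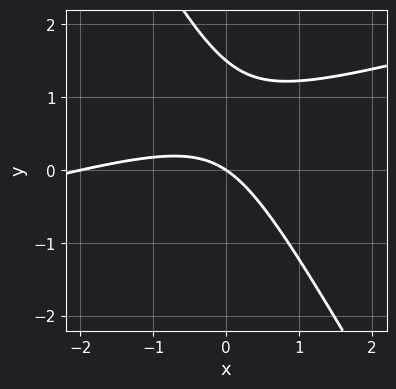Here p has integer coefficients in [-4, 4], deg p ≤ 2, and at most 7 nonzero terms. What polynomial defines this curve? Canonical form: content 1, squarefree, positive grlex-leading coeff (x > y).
x^2 - 3*x*y - 2*y^2 + 2*x + 3*y

(a) The degree is 2 — the shape is more complex than any degree-1 curve.
(b) From the axis intercepts and sections: it meets the y-axis at y = 0 (among the integer gridlines); among the integer gridlines, it crosses the x-axis at x ∈ {-2, 0}.
(c) Solving for integer coefficients yields p as stated.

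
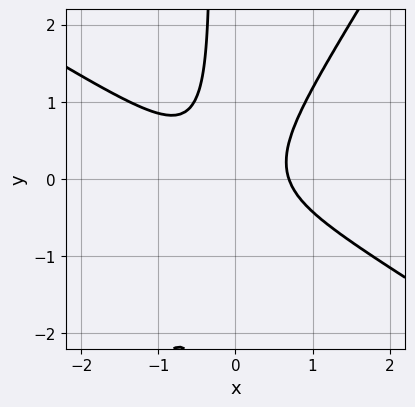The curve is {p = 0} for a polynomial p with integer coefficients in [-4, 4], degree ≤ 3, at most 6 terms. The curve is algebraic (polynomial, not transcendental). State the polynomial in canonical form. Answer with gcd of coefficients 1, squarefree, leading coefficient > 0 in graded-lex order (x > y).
deg p = 3. A generic line meets the curve in up to 3 points.
Against the integer gridlines: it misses every integer gridline on the y-axis.
Assembling these constraints gives the stated polynomial.

3*x^3 + 3*x^2*y - 3*x*y^2 - y^2 - 1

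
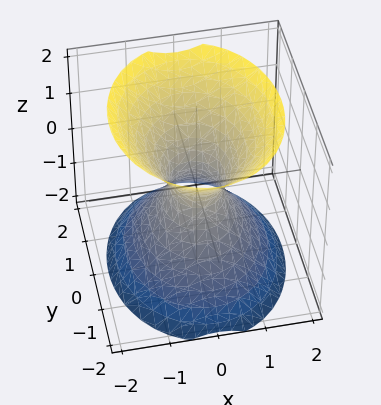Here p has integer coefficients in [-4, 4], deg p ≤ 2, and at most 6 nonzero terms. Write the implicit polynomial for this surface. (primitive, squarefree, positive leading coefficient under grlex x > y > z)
1. Degree: one connected sheet with a waist; a quadric, so deg p = 2.
2. Symmetries: mirror symmetry y ↦ −y ⇒ only even powers of y; the z ↦ −z reflection is a symmetry, so z appears only in even powers; the x ↦ −x reflection is a symmetry, so x appears only in even powers.
3. Observable constraints: the surface avoids every integer z-axis point in the box.
4. Fitting integer coefficients to these (and the overall shape) gives p.

3*x^2 + 2*y^2 - 2*z^2 - 1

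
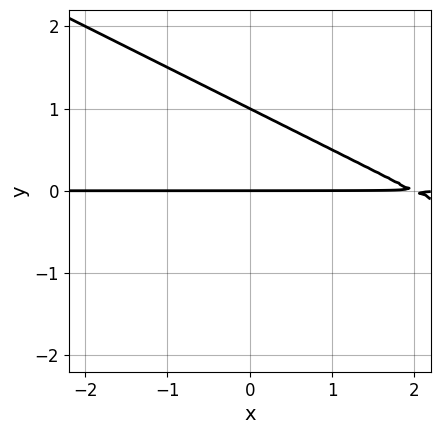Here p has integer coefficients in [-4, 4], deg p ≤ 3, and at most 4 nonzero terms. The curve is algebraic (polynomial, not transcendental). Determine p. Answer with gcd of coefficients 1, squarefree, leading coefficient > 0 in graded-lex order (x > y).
x*y + 2*y^2 - 2*y

(a) Degree: a generic line meets the curve in up to 2 points, so deg p = 2.
(b) Reading off the gridlines: the visible x-axis segment lies entirely on the curve; the y-axis gridline crossings are at y ∈ {0, 1}.
(c) Solving for integer coefficients yields p as stated.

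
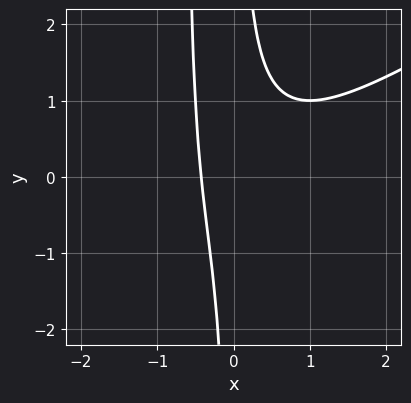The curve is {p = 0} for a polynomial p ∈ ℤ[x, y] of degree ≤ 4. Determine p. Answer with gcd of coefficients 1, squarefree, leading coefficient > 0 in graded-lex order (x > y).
2*x^3 - 3*x^2*y - 2*x*y + 2*x + 1

1. Degree: no degree-2 curve has this shape, so deg p = 3.
2. From the visible intercepts: it misses every integer gridline on the y-axis.
3. Together with the visible shape, these determine p as stated.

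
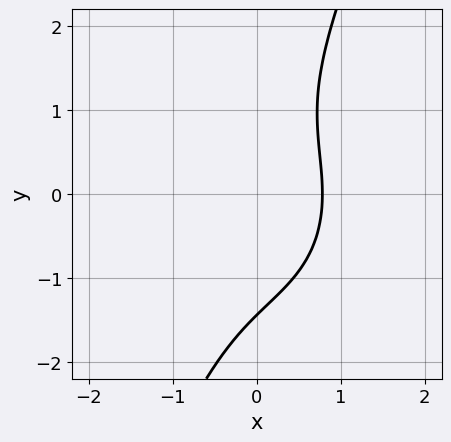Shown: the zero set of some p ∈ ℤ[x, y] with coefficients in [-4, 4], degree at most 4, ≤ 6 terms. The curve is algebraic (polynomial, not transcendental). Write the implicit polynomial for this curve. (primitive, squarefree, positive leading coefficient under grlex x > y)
First, the degree is 3 — no degree-2 curve has this shape.
Finally, matching integer coefficients to the picture gives p.

3*x^3 + 2*x*y^2 - y^3 + 2*x - 3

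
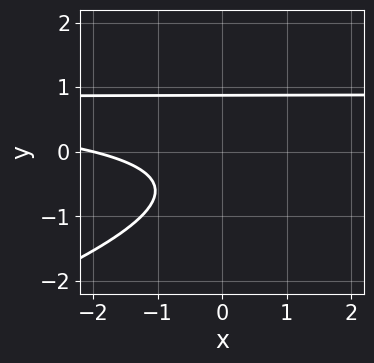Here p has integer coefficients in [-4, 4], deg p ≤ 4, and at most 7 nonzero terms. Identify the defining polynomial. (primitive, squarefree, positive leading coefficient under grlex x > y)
x*y^2 - 3*y^3 - 2*x*y + x + 2

First, deg p = 3.
Then, checking where it meets the axes: it crosses the x-axis at the gridline x = -2.
Finally, putting this together gives p.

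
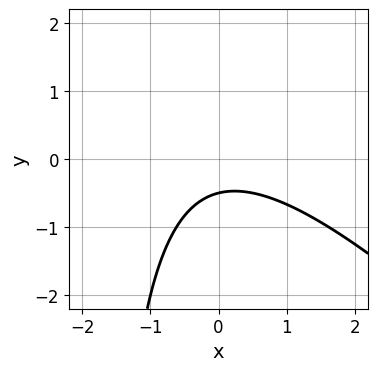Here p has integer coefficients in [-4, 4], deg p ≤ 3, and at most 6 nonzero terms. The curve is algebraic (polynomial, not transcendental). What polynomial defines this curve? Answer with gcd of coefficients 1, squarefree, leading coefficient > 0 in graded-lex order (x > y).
x^2 + x*y + 2*y + 1

(a) deg p = 2. The shape is more complex than any degree-1 curve.
(b) Against the integer gridlines: no x-intercept at any integer in the box.
(c) The integer polynomial consistent with all of this is the stated p.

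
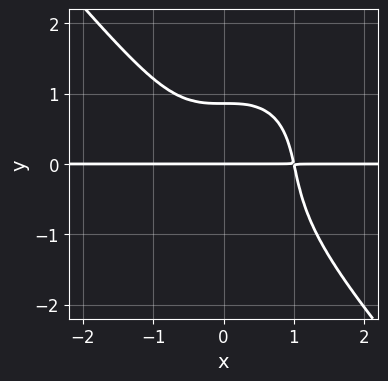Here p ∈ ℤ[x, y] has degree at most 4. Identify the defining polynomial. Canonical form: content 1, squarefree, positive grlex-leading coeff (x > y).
First, deg p = 4. No degree-3 curve has this shape.
Then, from the visible intercepts: every point of the x-axis in the box is on the curve; it crosses the y-axis at the gridline y = 0.
Finally, solving for integer coefficients yields p as stated.

3*x^3*y + 2*y^4 + 2*y^2 - 3*y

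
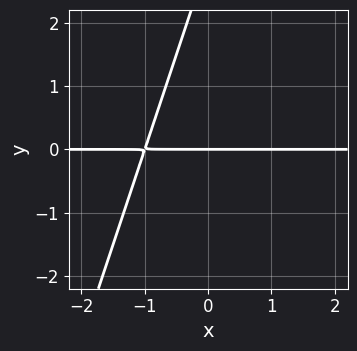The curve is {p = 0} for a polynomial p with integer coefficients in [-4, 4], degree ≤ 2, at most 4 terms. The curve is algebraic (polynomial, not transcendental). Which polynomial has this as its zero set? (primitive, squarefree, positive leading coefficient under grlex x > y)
First, degree: the shape is more complex than any degree-1 curve, so deg p = 2.
Next, from the axis intercepts and sections: one y-axis crossing is at y = 0; the visible x-axis segment lies entirely on the curve.
Finally, matching integer coefficients to the picture gives p.

3*x*y - y^2 + 3*y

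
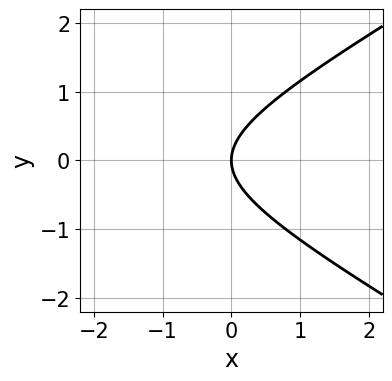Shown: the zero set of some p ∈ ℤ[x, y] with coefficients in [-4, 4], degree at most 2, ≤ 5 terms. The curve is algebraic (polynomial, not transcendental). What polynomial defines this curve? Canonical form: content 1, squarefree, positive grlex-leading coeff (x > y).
1. The degree is 2 — a generic line meets the curve in up to 2 points.
2. Symmetries: the y ↦ −y reflection is a symmetry, so y appears only in even powers.
3. Reading off the gridlines: one y-axis crossing is at y = 0; it crosses the x-axis at the gridline x = 0.
4. Together with the visible shape, these determine p as stated.

x^2 - 3*y^2 + 3*x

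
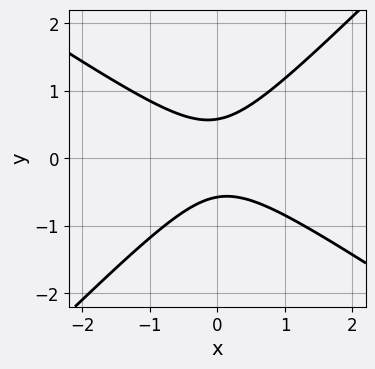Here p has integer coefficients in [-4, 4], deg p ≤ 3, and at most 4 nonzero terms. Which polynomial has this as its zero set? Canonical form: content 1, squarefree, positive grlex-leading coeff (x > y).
2*x^2 + x*y - 3*y^2 + 1

(a) deg p = 2. The shape is more complex than any degree-1 curve.
(b) Observable constraints: no x-intercept at any integer in the box.
(c) Assembling these constraints gives the stated polynomial.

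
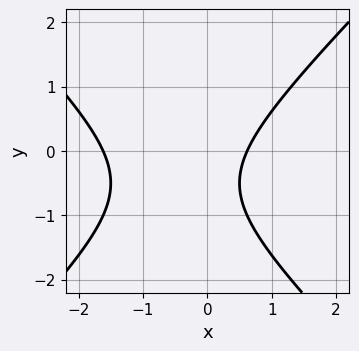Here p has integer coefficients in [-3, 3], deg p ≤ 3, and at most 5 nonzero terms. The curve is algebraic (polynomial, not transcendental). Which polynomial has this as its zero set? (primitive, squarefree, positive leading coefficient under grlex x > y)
x^2 - y^2 + x - y - 1

First, degree: the shape is more complex than any degree-1 curve, so deg p = 2.
Next, from the axis intercepts and sections: the curve avoids every integer y-axis point in the box.
Finally, fitting integer coefficients to these (and the overall shape) gives p.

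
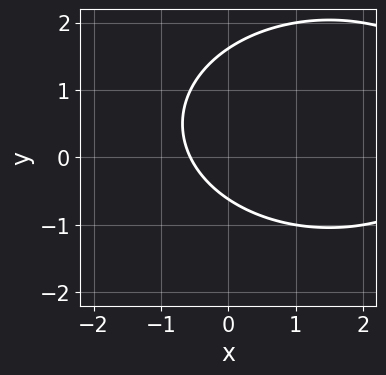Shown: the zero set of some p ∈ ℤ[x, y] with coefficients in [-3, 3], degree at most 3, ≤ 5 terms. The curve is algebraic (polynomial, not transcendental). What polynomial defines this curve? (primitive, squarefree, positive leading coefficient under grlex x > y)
x^2 + 2*y^2 - 3*x - 2*y - 2

First, the degree is 2 — no degree-1 curve has this shape.
Finally, the integer polynomial consistent with all of this is the stated p.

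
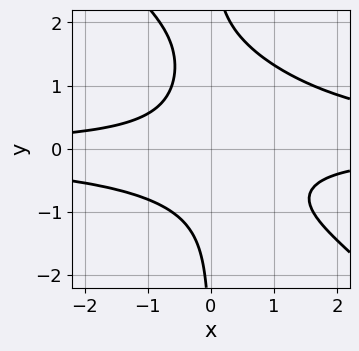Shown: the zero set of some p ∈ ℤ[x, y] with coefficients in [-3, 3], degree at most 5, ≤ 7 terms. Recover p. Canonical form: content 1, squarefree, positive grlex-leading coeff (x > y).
x^2*y^2 + x*y^3 - x*y^2 - x*y - 1

1. Degree: no degree-3 curve has this shape, so deg p = 4.
2. From the visible intercepts: it misses every integer gridline on the y-axis; it misses every integer gridline on the x-axis.
3. Solving for integer coefficients yields p as stated.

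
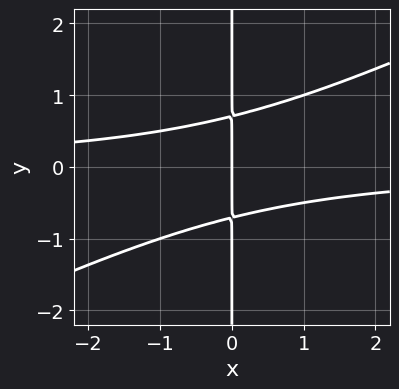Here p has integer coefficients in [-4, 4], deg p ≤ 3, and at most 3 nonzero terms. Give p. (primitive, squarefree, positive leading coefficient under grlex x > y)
First, the degree is 3 — a generic line meets the curve in up to 3 points.
Next, from the visible intercepts: the visible y-axis segment lies entirely on the curve; one x-axis crossing is at x = 0.
Finally, solving for integer coefficients yields p as stated.

x^2*y - 2*x*y^2 + x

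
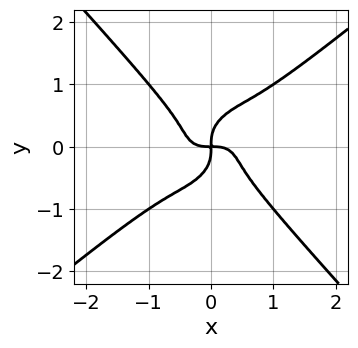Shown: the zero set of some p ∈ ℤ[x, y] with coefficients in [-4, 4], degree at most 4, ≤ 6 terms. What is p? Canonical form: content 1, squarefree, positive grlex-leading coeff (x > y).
deg p = 4. No degree-3 curve has this shape.
Against the integer gridlines: one x-axis crossing is at x = 0; it crosses the y-axis at the gridline y = 0.
Solving for integer coefficients yields p as stated.

2*x^4 - 2*x^3*y + x*y^3 - 2*y^4 + x*y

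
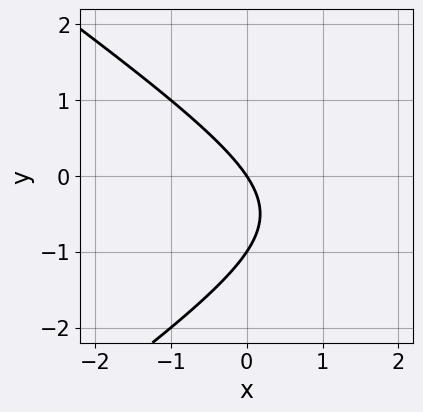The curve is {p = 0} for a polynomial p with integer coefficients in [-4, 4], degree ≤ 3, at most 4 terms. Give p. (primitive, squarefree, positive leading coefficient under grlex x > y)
(a) deg p = 2. The shape is more complex than any degree-1 curve.
(b) Checking where it meets the axes: the y-axis gridline crossings are at y ∈ {-1, 0}; it crosses the x-axis at the gridline x = 0.
(c) Putting this together gives p.

x^2 - 2*y^2 - 3*x - 2*y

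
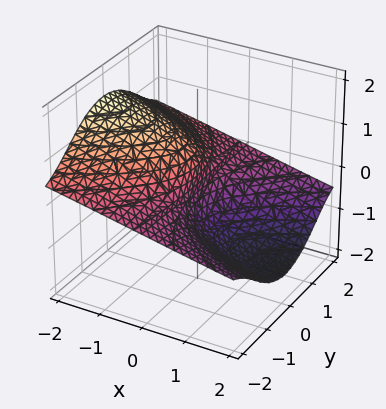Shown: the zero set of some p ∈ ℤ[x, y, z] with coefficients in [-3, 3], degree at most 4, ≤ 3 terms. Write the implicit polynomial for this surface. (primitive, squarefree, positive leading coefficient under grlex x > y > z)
3*y^2*z + 2*z^3 + 3*x

First, deg p = 3.
Next, from the axis intercepts and sections: it crosses the z-axis at the gridline z = 0; the visible y-axis segment lies entirely on the surface; it meets the x-axis at x = 0 (among the integer gridlines).
Finally, together with the visible shape, these determine p as stated.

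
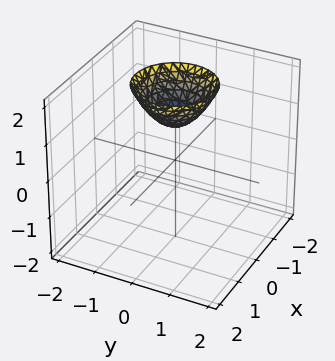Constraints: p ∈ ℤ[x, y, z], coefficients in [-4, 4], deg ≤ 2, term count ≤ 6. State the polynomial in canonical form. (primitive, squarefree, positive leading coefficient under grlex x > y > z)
x^2 + y^2 - z + 1

(a) The degree is 2 — the shape is more complex than any degree-1 surface.
(b) Symmetries: every cross-section ⟂ z is a circle, so x, y appear only via x² + y².
(c) Checking where it meets the axes: it misses every integer gridline on the y-axis; it misses every integer gridline on the x-axis; it meets the z-axis at z = 1 (among the integer gridlines).
(d) Solving for integer coefficients yields p as stated.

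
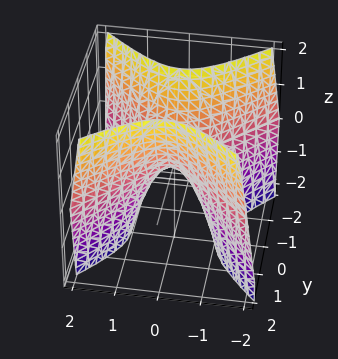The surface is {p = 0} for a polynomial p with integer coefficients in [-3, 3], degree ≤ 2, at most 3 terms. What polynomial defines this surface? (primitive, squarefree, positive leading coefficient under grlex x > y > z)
(a) deg p = 2. A hyperbolic paraboloid; a quadric.
(b) Symmetries: mirror symmetry y ↦ −y ⇒ only even powers of y; the x ↦ −x reflection is a symmetry, so x appears only in even powers.
(c) Against the integer gridlines: one x-axis crossing is at x = 0; one z-axis crossing is at z = 0; it meets the y-axis at y = 0 (among the integer gridlines).
(d) These observations pin down the coefficients.

2*x^2 - 2*y^2 + z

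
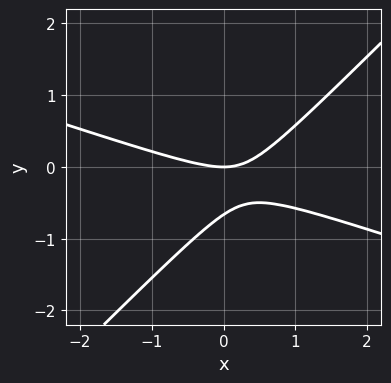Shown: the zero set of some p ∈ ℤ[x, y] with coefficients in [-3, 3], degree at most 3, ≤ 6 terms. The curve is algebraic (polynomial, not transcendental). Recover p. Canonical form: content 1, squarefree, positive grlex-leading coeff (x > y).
x^2 + 2*x*y - 3*y^2 - 2*y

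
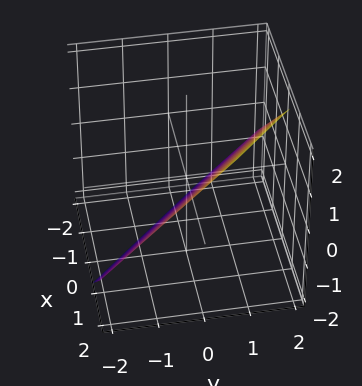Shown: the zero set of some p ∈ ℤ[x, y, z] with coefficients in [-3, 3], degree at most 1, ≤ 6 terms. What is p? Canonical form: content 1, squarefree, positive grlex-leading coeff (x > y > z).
(a) The degree is 1 — every cross-section is a straight line — this is a plane.
(b) Matching integer coefficients to the picture gives p.

3*x + 3*y - 3*z - 2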